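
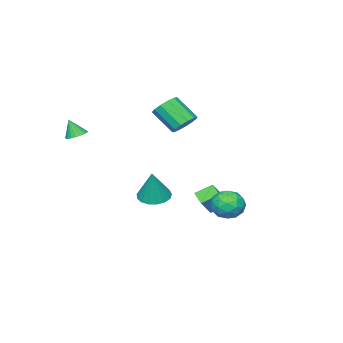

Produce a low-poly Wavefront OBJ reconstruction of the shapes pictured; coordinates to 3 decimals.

v -0.351 3.883 -0.41
v 0.146 4.288 -1.048
v -0.546 2.732 -1.292
v -0.049 3.137 -1.93
v 0.343 2.843 -1.17
v 0.464 3.554 -0.625
v -0.864 3.466 -1.715
v -0.743 4.177 -1.17
v -0.171 4.03 -1.854
v 0.575 3.645 -1.518
v -0.975 3.375 -0.822
v -0.229 2.99 -0.486
v -0.085 4.186 -0.651
v -0.315 2.834 -1.689
v -0.084 2.661 -1.242
v 0.208 2.899 -1.617
v 0.102 3.755 -0.403
v 0.394 3.993 -0.778
v 0.509 3.144 -0.85
v -0.794 3.027 -1.562
v -0.502 3.265 -1.937
v -0.608 4.121 -0.723
v -0.316 4.359 -1.098
v -0.909 3.876 -1.49
v 0.02 4.273 -1.5
v -0.094 3.597 -2.019
v -0.573 3.79 -1.893
v -0.502 4.208 -1.572
v 0.459 4.047 -1.302
v 0.344 3.37 -1.821
v 0.575 3.198 -1.375
v 0.646 3.615 -1.054
v 0.272 3.895 -1.777
v -0.744 3.65 -0.519
v -0.859 2.973 -1.038
v -1.046 3.405 -1.286
v -0.975 3.822 -0.965
v -0.306 3.423 -0.321
v -0.42 2.747 -0.84
v 0.102 2.812 -0.768
v 0.173 3.23 -0.447
v -0.672 3.125 -0.563
v -3.141 -1.683 2.045
v -2.498 -1.958 1.656
v -2.316 -3.132 2.787
v -2.959 -2.857 3.175
v -2.347 -1.651 1.95
v -2.166 -2.825 3.081
v -2.448 -1.355 2.274
v -2.267 -2.529 3.405
v -2.769 -1.163 2.525
v -2.588 -2.336 3.656
v -3.208 -1.135 2.624
v -3.027 -2.309 3.755
v -3.626 -1.282 2.538
v -3.445 -2.456 3.669
v -3.889 -1.556 2.296
v -3.708 -2.73 3.427
v -3.915 -1.871 1.974
v -3.734 -3.044 3.105
v -3.695 -2.125 1.674
v -3.514 -3.299 2.805
v -3.299 -2.24 1.492
v -3.118 -3.414 2.623
v -2.852 -2.177 1.485
v -2.671 -3.351 2.616
v -1.389 -2.178 -2.439
v -0.666 -2.662 -2.57
v -0.851 -1.842 -0.701
v -0.549 -2.273 -2.681
v -0.624 -1.862 -2.737
v -0.874 -1.524 -2.725
v -1.243 -1.335 -2.647
v -1.645 -1.34 -2.522
v -1.988 -1.536 -2.377
v -2.195 -1.879 -2.247
v -2.216 -2.291 -2.161
v -2.049 -2.677 -2.138
v -1.73 -2.948 -2.185
v -1.333 -3.043 -2.289
v -0.949 -2.94 -2.428
v 3.052 -3.139 2.664
v 3.373 -3.571 2.447
v 3.208 -3.501 3.616
v 3.538 -3.4 2.485
v 3.62 -3.183 2.554
v 3.603 -2.959 2.642
v 3.491 -2.767 2.734
v 3.303 -2.638 2.813
v 3.072 -2.596 2.867
v 2.837 -2.648 2.886
v 2.639 -2.785 2.866
v 2.513 -2.983 2.812
v 2.48 -3.208 2.732
v 2.546 -3.421 2.64
v 2.699 -3.586 2.552
v 2.914 -3.673 2.484
v 3.152 -3.668 2.447
v -1.877 0.641 -2.351
v -2.538 1.235 -1.832
v -1.577 1.319 -2.746
v -2.239 1.913 -2.227
v -0.961 0.807 -1.373
v -1.623 1.401 -0.854
v -0.662 1.485 -1.768
v -1.323 2.079 -1.249
f 1 38 17
f 38 12 41
f 17 41 6
f 38 41 17
f 1 17 13
f 17 6 18
f 13 18 2
f 17 18 13
f 1 13 22
f 13 2 23
f 22 23 8
f 13 23 22
f 1 22 34
f 22 8 37
f 34 37 11
f 22 37 34
f 1 34 38
f 34 11 42
f 38 42 12
f 34 42 38
f 2 18 29
f 18 6 32
f 29 32 10
f 18 32 29
f 6 41 19
f 41 12 40
f 19 40 5
f 41 40 19
f 12 42 39
f 42 11 35
f 39 35 3
f 42 35 39
f 11 37 36
f 37 8 24
f 36 24 7
f 37 24 36
f 8 23 28
f 23 2 25
f 28 25 9
f 23 25 28
f 4 30 16
f 30 10 31
f 16 31 5
f 30 31 16
f 4 16 14
f 16 5 15
f 14 15 3
f 16 15 14
f 4 14 21
f 14 3 20
f 21 20 7
f 14 20 21
f 4 21 26
f 21 7 27
f 26 27 9
f 21 27 26
f 4 26 30
f 26 9 33
f 30 33 10
f 26 33 30
f 5 31 19
f 31 10 32
f 19 32 6
f 31 32 19
f 3 15 39
f 15 5 40
f 39 40 12
f 15 40 39
f 7 20 36
f 20 3 35
f 36 35 11
f 20 35 36
f 9 27 28
f 27 7 24
f 28 24 8
f 27 24 28
f 10 33 29
f 33 9 25
f 29 25 2
f 33 25 29
f 44 43 47
f 44 47 45
f 45 47 48
f 45 48 46
f 47 43 49
f 47 49 48
f 48 49 50
f 48 50 46
f 49 43 51
f 49 51 50
f 50 51 52
f 50 52 46
f 51 43 53
f 51 53 52
f 52 53 54
f 52 54 46
f 53 43 55
f 53 55 54
f 54 55 56
f 54 56 46
f 55 43 57
f 55 57 56
f 56 57 58
f 56 58 46
f 57 43 59
f 57 59 58
f 58 59 60
f 58 60 46
f 59 43 61
f 59 61 60
f 60 61 62
f 60 62 46
f 61 43 63
f 61 63 62
f 62 63 64
f 62 64 46
f 63 43 65
f 63 65 64
f 64 65 66
f 64 66 46
f 65 43 44
f 65 44 66
f 66 44 45
f 66 45 46
f 68 67 70
f 68 70 69
f 70 67 71
f 70 71 69
f 71 67 72
f 71 72 69
f 72 67 73
f 72 73 69
f 73 67 74
f 73 74 69
f 74 67 75
f 74 75 69
f 75 67 76
f 75 76 69
f 76 67 77
f 76 77 69
f 77 67 78
f 77 78 69
f 78 67 79
f 78 79 69
f 79 67 80
f 79 80 69
f 80 67 81
f 80 81 69
f 81 67 68
f 81 68 69
f 83 82 85
f 83 85 84
f 85 82 86
f 85 86 84
f 86 82 87
f 86 87 84
f 87 82 88
f 87 88 84
f 88 82 89
f 88 89 84
f 89 82 90
f 89 90 84
f 90 82 91
f 90 91 84
f 91 82 92
f 91 92 84
f 92 82 93
f 92 93 84
f 93 82 94
f 93 94 84
f 94 82 95
f 94 95 84
f 95 82 96
f 95 96 84
f 96 82 97
f 96 97 84
f 97 82 98
f 97 98 84
f 98 82 83
f 98 83 84
f 100 102 99
f 103 100 99
f 99 102 101
f 101 103 99
f 100 106 102
f 104 100 103
f 104 106 100
f 102 106 101
f 105 103 101
f 101 106 105
f 105 104 103
f 106 104 105



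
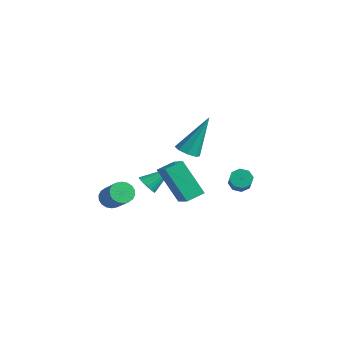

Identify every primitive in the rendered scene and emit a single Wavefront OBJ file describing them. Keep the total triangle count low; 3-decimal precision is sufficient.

v 1.43 2.806 -0.844
v 1.877 2.989 -1.106
v 2.657 2.357 -0.219
v 2.21 2.174 0.044
v 1.748 3.253 -0.805
v 2.528 2.621 0.082
v 1.433 3.255 -0.526
v 2.213 2.623 0.361
v 1.116 2.995 -0.433
v 1.896 2.362 0.454
v 0.983 2.623 -0.581
v 1.763 1.991 0.306
v 1.112 2.359 -0.882
v 1.892 1.727 0.005
v 1.427 2.357 -1.161
v 2.207 1.725 -0.274
v 1.744 2.618 -1.254
v 2.524 1.985 -0.367
v -2.87 0.862 -2.345
v -2.4 0.947 -2.674
v -2.43 2.098 -1.395
v -2.563 1.088 -2.782
v -2.779 1.19 -2.814
v -3.011 1.235 -2.766
v -3.218 1.215 -2.644
v -3.366 1.135 -2.471
v -3.427 1.007 -2.276
v -3.392 0.854 -2.093
v -3.267 0.702 -1.953
v -3.073 0.578 -1.881
v -2.844 0.503 -1.89
v -2.619 0.49 -1.977
v -2.438 0.541 -2.127
v -2.331 0.648 -2.315
v -2.318 0.791 -2.509
v -1.134 0.04 -0.136
v 0.037 -0.435 0.654
v -0.96 0.914 0.133
v 0.211 0.438 0.922
v 0.069 0.302 -1.762
v 1.24 -0.174 -0.973
v 0.243 1.175 -1.494
v 1.414 0.7 -0.704
v -4.59 0.073 -3.739
v -4.169 0.102 -4.206
v -2.929 -0.183 -3.109
v -3.35 -0.213 -2.641
v -4.185 0.368 -4.12
v -2.945 0.083 -3.022
v -4.28 0.576 -3.957
v -3.041 0.29 -2.86
v -4.437 0.684 -3.752
v -3.198 0.398 -2.655
v -4.625 0.671 -3.544
v -3.385 0.385 -2.446
v -4.805 0.539 -3.374
v -3.565 0.254 -2.277
v -4.943 0.315 -3.277
v -3.703 0.03 -2.179
v -5.011 0.043 -3.271
v -3.771 -0.242 -2.174
v -4.995 -0.223 -3.358
v -3.755 -0.508 -2.26
v -4.899 -0.43 -3.52
v -3.66 -0.716 -2.423
v -4.742 -0.538 -3.725
v -3.503 -0.824 -2.628
v -4.555 -0.525 -3.934
v -3.315 -0.811 -2.836
v -4.375 -0.394 -4.103
v -3.135 -0.679 -3.006
v -4.237 -0.17 -4.201
v -2.997 -0.455 -3.103
v 0.218 0.695 1.461
v 0.835 0.691 1.397
v 0.422 1.805 3.339
v 0.634 1.07 1.195
v 0.189 1.23 1.149
v -0.238 1.076 1.286
v -0.398 0.7 1.526
v -0.197 0.32 1.728
v 0.247 0.161 1.774
v 0.675 0.314 1.637
f 2 1 5
f 2 5 3
f 3 5 6
f 3 6 4
f 5 1 7
f 5 7 6
f 6 7 8
f 6 8 4
f 7 1 9
f 7 9 8
f 8 9 10
f 8 10 4
f 9 1 11
f 9 11 10
f 10 11 12
f 10 12 4
f 11 1 13
f 11 13 12
f 12 13 14
f 12 14 4
f 13 1 15
f 13 15 14
f 14 15 16
f 14 16 4
f 15 1 17
f 15 17 16
f 16 17 18
f 16 18 4
f 17 1 2
f 17 2 18
f 18 2 3
f 18 3 4
f 20 19 22
f 20 22 21
f 22 19 23
f 22 23 21
f 23 19 24
f 23 24 21
f 24 19 25
f 24 25 21
f 25 19 26
f 25 26 21
f 26 19 27
f 26 27 21
f 27 19 28
f 27 28 21
f 28 19 29
f 28 29 21
f 29 19 30
f 29 30 21
f 30 19 31
f 30 31 21
f 31 19 32
f 31 32 21
f 32 19 33
f 32 33 21
f 33 19 34
f 33 34 21
f 34 19 35
f 34 35 21
f 35 19 20
f 35 20 21
f 37 39 36
f 40 37 36
f 36 39 38
f 38 40 36
f 37 43 39
f 41 37 40
f 41 43 37
f 39 43 38
f 42 40 38
f 38 43 42
f 42 41 40
f 43 41 42
f 45 44 48
f 45 48 46
f 46 48 49
f 46 49 47
f 48 44 50
f 48 50 49
f 49 50 51
f 49 51 47
f 50 44 52
f 50 52 51
f 51 52 53
f 51 53 47
f 52 44 54
f 52 54 53
f 53 54 55
f 53 55 47
f 54 44 56
f 54 56 55
f 55 56 57
f 55 57 47
f 56 44 58
f 56 58 57
f 57 58 59
f 57 59 47
f 58 44 60
f 58 60 59
f 59 60 61
f 59 61 47
f 60 44 62
f 60 62 61
f 61 62 63
f 61 63 47
f 62 44 64
f 62 64 63
f 63 64 65
f 63 65 47
f 64 44 66
f 64 66 65
f 65 66 67
f 65 67 47
f 66 44 68
f 66 68 67
f 67 68 69
f 67 69 47
f 68 44 70
f 68 70 69
f 69 70 71
f 69 71 47
f 70 44 72
f 70 72 71
f 71 72 73
f 71 73 47
f 72 44 45
f 72 45 73
f 73 45 46
f 73 46 47
f 75 74 77
f 75 77 76
f 77 74 78
f 77 78 76
f 78 74 79
f 78 79 76
f 79 74 80
f 79 80 76
f 80 74 81
f 80 81 76
f 81 74 82
f 81 82 76
f 82 74 83
f 82 83 76
f 83 74 75
f 83 75 76



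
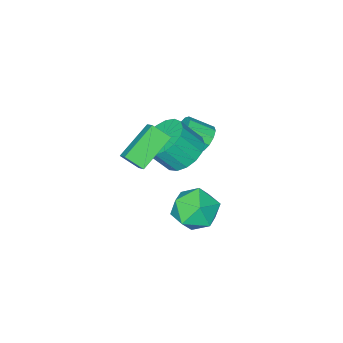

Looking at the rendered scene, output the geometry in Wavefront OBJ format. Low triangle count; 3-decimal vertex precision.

v 4.397 1.031 1.57
v 2.821 0.829 2.518
v 4.628 1.641 2.084
v 3.052 1.439 3.032
v 4.828 0.381 2.148
v 3.252 0.179 3.096
v 5.059 0.991 2.662
v 3.483 0.789 3.61
v 1.874 0.872 0.894
v 2.615 0.522 0.254
v 3.327 -0.003 1.365
v 2.586 0.348 2.006
v 2.768 0.98 0.373
v 3.479 0.456 1.484
v 2.716 1.414 0.612
v 3.427 0.89 1.723
v 2.471 1.724 0.915
v 3.182 1.199 2.026
v 2.089 1.839 1.213
v 2.801 1.314 2.324
v 1.658 1.732 1.439
v 2.37 1.207 2.55
v 1.277 1.428 1.539
v 1.989 0.904 2.651
v 1.033 0.997 1.492
v 1.744 0.473 2.604
v 0.981 0.538 1.308
v 1.692 0.013 2.42
v 1.134 0.155 1.03
v 1.845 -0.37 2.141
v 1.456 -0.064 0.72
v 2.168 -0.589 1.831
v 1.875 -0.068 0.45
v 2.586 -0.593 1.561
v 2.293 0.143 0.282
v 3.004 -0.381 1.393
v 1.221 2.401 -1.825
v 2.311 2.371 -1.41
v 1.649 1.029 -3.05
v 2.739 0.999 -2.635
v 1.852 0.628 -1.973
v 1.587 1.476 -1.216
v 2.373 1.924 -3.244
v 2.108 2.772 -2.487
v 3.023 2.076 -2.286
v 2.701 1.275 -1.501
v 1.259 2.125 -2.959
v 0.937 1.324 -2.174
v 0.056 0.19 0.214
v 0.323 -0.032 -0.371
v 1.091 -0.772 0.261
v 0.824 -0.55 0.846
v 0.544 0.303 -0.246
v 1.312 -0.437 0.386
v 0.578 0.595 0.054
v 1.346 -0.145 0.686
v 0.413 0.733 0.416
v 1.181 -0.008 1.047
v 0.112 0.663 0.7
v 0.88 -0.078 1.332
v -0.211 0.412 0.799
v 0.557 -0.328 1.431
v -0.432 0.077 0.674
v 0.336 -0.663 1.306
v -0.466 -0.215 0.374
v 0.302 -0.955 1.006
v -0.301 -0.352 0.013
v 0.467 -1.093 0.644
v 0 -0.282 -0.272
v 0.768 -1.023 0.36
f 2 4 1
f 5 2 1
f 1 4 3
f 3 5 1
f 2 8 4
f 6 2 5
f 6 8 2
f 4 8 3
f 7 5 3
f 3 8 7
f 7 6 5
f 8 6 7
f 10 9 13
f 10 13 11
f 11 13 14
f 11 14 12
f 13 9 15
f 13 15 14
f 14 15 16
f 14 16 12
f 15 9 17
f 15 17 16
f 16 17 18
f 16 18 12
f 17 9 19
f 17 19 18
f 18 19 20
f 18 20 12
f 19 9 21
f 19 21 20
f 20 21 22
f 20 22 12
f 21 9 23
f 21 23 22
f 22 23 24
f 22 24 12
f 23 9 25
f 23 25 24
f 24 25 26
f 24 26 12
f 25 9 27
f 25 27 26
f 26 27 28
f 26 28 12
f 27 9 29
f 27 29 28
f 28 29 30
f 28 30 12
f 29 9 31
f 29 31 30
f 30 31 32
f 30 32 12
f 31 9 33
f 31 33 32
f 32 33 34
f 32 34 12
f 33 9 35
f 33 35 34
f 34 35 36
f 34 36 12
f 35 9 10
f 35 10 36
f 36 10 11
f 36 11 12
f 37 48 42
f 37 42 38
f 37 38 44
f 37 44 47
f 37 47 48
f 38 42 46
f 42 48 41
f 48 47 39
f 47 44 43
f 44 38 45
f 40 46 41
f 40 41 39
f 40 39 43
f 40 43 45
f 40 45 46
f 41 46 42
f 39 41 48
f 43 39 47
f 45 43 44
f 46 45 38
f 50 49 53
f 50 53 51
f 51 53 54
f 51 54 52
f 53 49 55
f 53 55 54
f 54 55 56
f 54 56 52
f 55 49 57
f 55 57 56
f 56 57 58
f 56 58 52
f 57 49 59
f 57 59 58
f 58 59 60
f 58 60 52
f 59 49 61
f 59 61 60
f 60 61 62
f 60 62 52
f 61 49 63
f 61 63 62
f 62 63 64
f 62 64 52
f 63 49 65
f 63 65 64
f 64 65 66
f 64 66 52
f 65 49 67
f 65 67 66
f 66 67 68
f 66 68 52
f 67 49 69
f 67 69 68
f 68 69 70
f 68 70 52
f 69 49 50
f 69 50 70
f 70 50 51
f 70 51 52



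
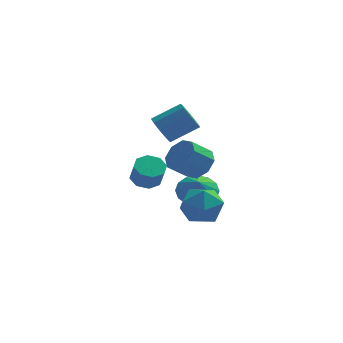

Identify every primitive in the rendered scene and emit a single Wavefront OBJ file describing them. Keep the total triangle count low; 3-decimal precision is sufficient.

v 0.55 1.602 -0.122
v 1.052 0.857 -0.626
v 0.57 1.018 0.762
v 1.434 1.171 -0.427
v 1.58 1.6 -0.146
v 1.449 2.03 0.141
v 1.078 2.345 0.358
v 0.565 2.462 0.446
v 0.048 2.347 0.382
v -0.334 2.034 0.183
v -0.48 1.604 -0.098
v -0.349 1.174 -0.385
v 0.022 0.859 -0.602
v 0.535 0.743 -0.69
v 0.115 -0.09 0.853
v 1.278 -0.03 0.778
v 0.102 -1.45 -0.458
v 1.265 -1.39 -0.533
v 0.763 -1.814 0.432
v 0.772 -0.973 1.242
v 0.608 -0.507 -0.922
v 0.617 0.334 -0.112
v 1.583 -0.287 -0.319
v 1.679 -1.095 0.518
v -0.299 -0.385 -0.198
v -0.203 -1.193 0.639
v 0.535 -2.157 3.563
v 1.165 -2.621 4.007
v 0.275 -3.047 4.822
v -0.355 -2.583 4.377
v 1.084 -1.982 4.254
v 0.194 -2.409 5.069
v 0.682 -1.446 4.095
v -0.208 -1.873 4.91
v 0.194 -1.326 3.625
v -0.696 -1.753 4.44
v -0.095 -1.693 3.118
v -0.985 -2.119 3.933
v -0.014 -2.331 2.871
v -0.904 -2.758 3.686
v 0.388 -2.867 3.03
v -0.502 -3.294 3.845
v 0.876 -2.987 3.5
v -0.014 -3.414 4.315
v -1.83 1.638 0.75
v -1.196 1.281 0.444
v -0.995 0.764 1.463
v -1.63 1.122 1.77
v -1.063 1.817 0.69
v -0.863 1.301 1.709
v -1.38 2.249 0.971
v -1.179 1.732 1.99
v -1.961 2.323 1.123
v -1.76 1.806 2.142
v -2.465 1.996 1.057
v -2.264 1.479 2.076
v -2.597 1.459 0.811
v -2.397 0.943 1.83
v -2.281 1.028 0.53
v -2.08 0.511 1.549
v -1.7 0.954 0.378
v -1.499 0.437 1.397
v -1.125 3.117 3.139
v -0.787 3.49 2.454
v 0.603 3.776 3.296
v 0.265 3.403 3.981
v -1.033 3.859 2.735
v 0.357 4.145 3.577
v -1.315 3.945 3.171
v 0.075 4.231 4.012
v -1.523 3.714 3.594
v -0.133 4 4.436
v -1.58 3.255 3.844
v -0.19 3.542 4.685
v -1.463 2.744 3.824
v -0.073 3.03 4.666
v -1.217 2.375 3.543
v 0.173 2.661 4.385
v -0.935 2.289 3.108
v 0.455 2.575 3.949
v -0.727 2.52 2.684
v 0.663 2.806 3.526
v -0.67 2.978 2.435
v 0.72 3.265 3.276
f 2 1 4
f 2 4 3
f 4 1 5
f 4 5 3
f 5 1 6
f 5 6 3
f 6 1 7
f 6 7 3
f 7 1 8
f 7 8 3
f 8 1 9
f 8 9 3
f 9 1 10
f 9 10 3
f 10 1 11
f 10 11 3
f 11 1 12
f 11 12 3
f 12 1 13
f 12 13 3
f 13 1 14
f 13 14 3
f 14 1 2
f 14 2 3
f 15 26 20
f 15 20 16
f 15 16 22
f 15 22 25
f 15 25 26
f 16 20 24
f 20 26 19
f 26 25 17
f 25 22 21
f 22 16 23
f 18 24 19
f 18 19 17
f 18 17 21
f 18 21 23
f 18 23 24
f 19 24 20
f 17 19 26
f 21 17 25
f 23 21 22
f 24 23 16
f 28 27 31
f 28 31 29
f 29 31 32
f 29 32 30
f 31 27 33
f 31 33 32
f 32 33 34
f 32 34 30
f 33 27 35
f 33 35 34
f 34 35 36
f 34 36 30
f 35 27 37
f 35 37 36
f 36 37 38
f 36 38 30
f 37 27 39
f 37 39 38
f 38 39 40
f 38 40 30
f 39 27 41
f 39 41 40
f 40 41 42
f 40 42 30
f 41 27 43
f 41 43 42
f 42 43 44
f 42 44 30
f 43 27 28
f 43 28 44
f 44 28 29
f 44 29 30
f 46 45 49
f 46 49 47
f 47 49 50
f 47 50 48
f 49 45 51
f 49 51 50
f 50 51 52
f 50 52 48
f 51 45 53
f 51 53 52
f 52 53 54
f 52 54 48
f 53 45 55
f 53 55 54
f 54 55 56
f 54 56 48
f 55 45 57
f 55 57 56
f 56 57 58
f 56 58 48
f 57 45 59
f 57 59 58
f 58 59 60
f 58 60 48
f 59 45 61
f 59 61 60
f 60 61 62
f 60 62 48
f 61 45 46
f 61 46 62
f 62 46 47
f 62 47 48
f 64 63 67
f 64 67 65
f 65 67 68
f 65 68 66
f 67 63 69
f 67 69 68
f 68 69 70
f 68 70 66
f 69 63 71
f 69 71 70
f 70 71 72
f 70 72 66
f 71 63 73
f 71 73 72
f 72 73 74
f 72 74 66
f 73 63 75
f 73 75 74
f 74 75 76
f 74 76 66
f 75 63 77
f 75 77 76
f 76 77 78
f 76 78 66
f 77 63 79
f 77 79 78
f 78 79 80
f 78 80 66
f 79 63 81
f 79 81 80
f 80 81 82
f 80 82 66
f 81 63 83
f 81 83 82
f 82 83 84
f 82 84 66
f 83 63 64
f 83 64 84
f 84 64 65
f 84 65 66



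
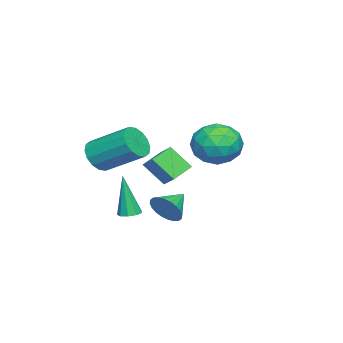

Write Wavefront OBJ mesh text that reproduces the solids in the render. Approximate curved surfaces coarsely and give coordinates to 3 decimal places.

v -4.67 -1.149 0.492
v -4.116 -0.485 1.069
v -4.719 -0.183 -0.574
v -4.164 0.481 0.003
v -3.656 -1.601 0.037
v -3.101 -0.937 0.614
v -3.704 -0.635 -1.029
v -3.15 0.029 -0.452
v -1.5 3.476 3.163
v -0.407 3.467 2.785
v -1.793 1.813 2.355
v -0.7 1.804 1.977
v -0.922 1.697 3.107
v -0.741 2.725 3.606
v -1.459 2.555 1.534
v -1.278 3.583 2.033
v -0.382 2.898 1.778
v -0.05 2.368 2.75
v -2.15 2.912 2.39
v -1.818 2.382 3.362
v -0.928 3.617 3.045
v -1.272 1.663 2.095
v -1.402 1.6 2.76
v -0.76 1.594 2.537
v -1.124 3.181 3.527
v -0.482 3.176 3.305
v -0.784 2.135 3.495
v -1.718 2.104 1.835
v -1.076 2.099 1.613
v -1.44 3.686 2.603
v -0.798 3.68 2.38
v -1.416 3.145 1.645
v -0.271 3.278 2.231
v -0.443 2.301 1.756
v -0.889 2.742 1.495
v -0.783 3.346 1.789
v -0.075 2.966 2.802
v -0.247 1.989 2.328
v -0.378 1.926 2.992
v -0.272 2.53 3.285
v -0.06 2.632 2.21
v -1.953 3.291 2.812
v -2.125 2.314 2.338
v -1.928 2.75 1.855
v -1.822 3.354 2.148
v -1.757 2.979 3.384
v -1.929 2.002 2.909
v -1.417 1.934 3.351
v -1.311 2.538 3.645
v -2.14 2.648 2.93
v 1.242 -0.275 -0.891
v 1.71 -0.5 -0.913
v 1.178 -0.605 1.151
v 1.746 -0.151 -0.855
v 1.546 0.14 -0.814
v 1.204 0.237 -0.809
v 0.88 0.095 -0.843
v 0.725 -0.22 -0.899
v 0.812 -0.561 -0.951
v 1.101 -0.768 -0.976
v 1.455 -0.744 -0.96
v 1.277 -1.627 2.174
v 2.095 -1.769 2.3
v 2.242 -0.015 3.331
v 1.423 0.127 3.206
v 2.075 -1.548 1.926
v 2.222 0.206 2.958
v 1.842 -1.347 1.619
v 1.988 0.406 2.65
v 1.457 -1.222 1.46
v 1.603 0.532 2.492
v 1.023 -1.205 1.493
v 1.17 0.549 2.525
v 0.658 -1.301 1.709
v 0.804 0.452 2.74
v 0.458 -1.485 2.049
v 0.605 0.269 3.08
v 0.478 -1.706 2.422
v 0.625 0.048 3.454
v 0.712 -1.906 2.73
v 0.858 -0.153 3.761
v 1.097 -2.032 2.888
v 1.243 -0.278 3.92
v 1.53 -2.049 2.855
v 1.677 -0.295 3.887
v 1.896 -1.952 2.64
v 2.042 -0.199 3.671
v -0.441 0.663 -1.157
v -0.02 1.009 -0.532
v -1.559 1.057 -0.623
v -0.034 1.255 -0.743
v -0.11 1.41 -1.017
v -0.236 1.452 -1.312
v -0.394 1.374 -1.583
v -0.559 1.187 -1.79
v -0.706 0.92 -1.901
v -0.813 0.614 -1.898
v -0.863 0.316 -1.783
v -0.849 0.07 -1.572
v -0.773 -0.085 -1.298
v -0.646 -0.127 -1.003
v -0.489 -0.048 -0.731
v -0.324 0.139 -0.525
v -0.177 0.405 -0.414
v -0.07 0.711 -0.417
f 2 4 1
f 5 2 1
f 1 4 3
f 3 5 1
f 2 8 4
f 6 2 5
f 6 8 2
f 4 8 3
f 7 5 3
f 3 8 7
f 7 6 5
f 8 6 7
f 9 46 25
f 46 20 49
f 25 49 14
f 46 49 25
f 9 25 21
f 25 14 26
f 21 26 10
f 25 26 21
f 9 21 30
f 21 10 31
f 30 31 16
f 21 31 30
f 9 30 42
f 30 16 45
f 42 45 19
f 30 45 42
f 9 42 46
f 42 19 50
f 46 50 20
f 42 50 46
f 10 26 37
f 26 14 40
f 37 40 18
f 26 40 37
f 14 49 27
f 49 20 48
f 27 48 13
f 49 48 27
f 20 50 47
f 50 19 43
f 47 43 11
f 50 43 47
f 19 45 44
f 45 16 32
f 44 32 15
f 45 32 44
f 16 31 36
f 31 10 33
f 36 33 17
f 31 33 36
f 12 38 24
f 38 18 39
f 24 39 13
f 38 39 24
f 12 24 22
f 24 13 23
f 22 23 11
f 24 23 22
f 12 22 29
f 22 11 28
f 29 28 15
f 22 28 29
f 12 29 34
f 29 15 35
f 34 35 17
f 29 35 34
f 12 34 38
f 34 17 41
f 38 41 18
f 34 41 38
f 13 39 27
f 39 18 40
f 27 40 14
f 39 40 27
f 11 23 47
f 23 13 48
f 47 48 20
f 23 48 47
f 15 28 44
f 28 11 43
f 44 43 19
f 28 43 44
f 17 35 36
f 35 15 32
f 36 32 16
f 35 32 36
f 18 41 37
f 41 17 33
f 37 33 10
f 41 33 37
f 52 51 54
f 52 54 53
f 54 51 55
f 54 55 53
f 55 51 56
f 55 56 53
f 56 51 57
f 56 57 53
f 57 51 58
f 57 58 53
f 58 51 59
f 58 59 53
f 59 51 60
f 59 60 53
f 60 51 61
f 60 61 53
f 61 51 52
f 61 52 53
f 63 62 66
f 63 66 64
f 64 66 67
f 64 67 65
f 66 62 68
f 66 68 67
f 67 68 69
f 67 69 65
f 68 62 70
f 68 70 69
f 69 70 71
f 69 71 65
f 70 62 72
f 70 72 71
f 71 72 73
f 71 73 65
f 72 62 74
f 72 74 73
f 73 74 75
f 73 75 65
f 74 62 76
f 74 76 75
f 75 76 77
f 75 77 65
f 76 62 78
f 76 78 77
f 77 78 79
f 77 79 65
f 78 62 80
f 78 80 79
f 79 80 81
f 79 81 65
f 80 62 82
f 80 82 81
f 81 82 83
f 81 83 65
f 82 62 84
f 82 84 83
f 83 84 85
f 83 85 65
f 84 62 86
f 84 86 85
f 85 86 87
f 85 87 65
f 86 62 63
f 86 63 87
f 87 63 64
f 87 64 65
f 89 88 91
f 89 91 90
f 91 88 92
f 91 92 90
f 92 88 93
f 92 93 90
f 93 88 94
f 93 94 90
f 94 88 95
f 94 95 90
f 95 88 96
f 95 96 90
f 96 88 97
f 96 97 90
f 97 88 98
f 97 98 90
f 98 88 99
f 98 99 90
f 99 88 100
f 99 100 90
f 100 88 101
f 100 101 90
f 101 88 102
f 101 102 90
f 102 88 103
f 102 103 90
f 103 88 104
f 103 104 90
f 104 88 105
f 104 105 90
f 105 88 89
f 105 89 90



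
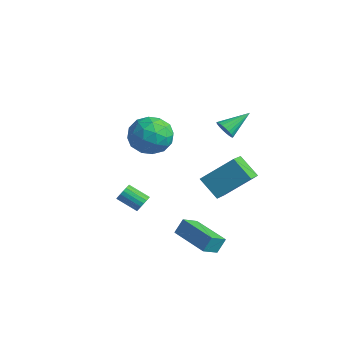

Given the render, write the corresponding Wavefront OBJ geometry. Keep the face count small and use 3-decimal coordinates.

v 2.885 -1.729 -3.332
v 2.973 -2.664 -2.759
v 2.937 -1.256 -2.568
v 3.026 -2.19 -1.995
v 4.974 -1.65 -3.525
v 5.063 -2.584 -2.952
v 5.027 -1.176 -2.761
v 5.115 -2.111 -2.188
v 2.635 0.69 -1.666
v 1.566 0.473 -0.726
v 3.567 2.017 -0.3
v 2.497 1.8 0.64
v 3.303 -0.32 -1.14
v 2.233 -0.537 -0.2
v 4.234 1.007 0.226
v 3.165 0.79 1.166
v 2.952 0.389 3.28
v 3.319 0.121 3.671
v 3.148 1.771 4.04
v 3.478 0.196 3.494
v 3.546 0.304 3.28
v 3.511 0.427 3.065
v 3.379 0.543 2.888
v 3.174 0.633 2.779
v 2.93 0.68 2.756
v 2.69 0.677 2.824
v 2.495 0.624 2.97
v 2.379 0.53 3.17
v 2.362 0.412 3.39
v 2.448 0.29 3.59
v 2.62 0.185 3.736
v 2.85 0.115 3.804
v 3.097 0.093 3.781
v 1.137 -3.131 -1.517
v 1.456 -3.513 -1.366
v 0.522 -4.051 -0.752
v 0.203 -3.669 -0.903
v 1.478 -3.358 -1.196
v 0.544 -3.895 -0.582
v 1.433 -3.157 -1.09
v 0.499 -3.695 -0.476
v 1.329 -2.952 -1.068
v 0.395 -3.489 -0.454
v 1.187 -2.782 -1.135
v 0.253 -3.319 -0.521
v 1.035 -2.681 -1.278
v 0.101 -3.218 -0.664
v 0.903 -2.669 -1.468
v -0.031 -3.207 -0.854
v 0.818 -2.749 -1.668
v -0.116 -3.287 -1.054
v 0.796 -2.905 -1.838
v -0.138 -3.442 -1.224
v 0.841 -3.105 -1.944
v -0.093 -3.643 -1.33
v 0.945 -3.311 -1.966
v 0.011 -3.848 -1.352
v 1.087 -3.481 -1.899
v 0.153 -4.018 -1.285
v 1.239 -3.582 -1.756
v 0.305 -4.119 -1.142
v 1.371 -3.593 -1.566
v 0.437 -4.131 -0.952
v -1.456 0.724 0.792
v -0.772 -0.254 1.166
v -3.028 -0.506 0.454
v -2.344 -1.484 0.828
v -2.702 -0.617 1.656
v -1.731 0.143 1.865
v -2.069 -0.903 -0.245
v -1.098 -0.143 -0.036
v -1.151 -1.259 0.525
v -1.542 -1.083 1.701
v -2.258 0.323 -0.081
v -2.649 0.499 1.095
v -0.976 0.343 1.009
v -2.824 -1.103 0.611
v -3.035 -0.594 1.098
v -2.632 -1.168 1.318
v -1.54 0.576 1.42
v -1.137 0.001 1.64
v -2.272 -0.212 1.928
v -2.663 -0.761 -0.02
v -2.26 -1.336 0.2
v -1.168 0.408 0.302
v -0.765 -0.166 0.522
v -1.528 -0.548 -0.308
v -0.796 -0.823 0.852
v -1.72 -1.546 0.653
v -1.559 -1.204 0.022
v -0.988 -0.757 0.145
v -1.026 -0.719 1.543
v -1.95 -1.442 1.344
v -2.161 -0.933 1.831
v -1.59 -0.486 1.954
v -1.249 -1.31 1.166
v -1.85 0.682 0.276
v -2.774 -0.041 0.077
v -2.21 -0.274 -0.334
v -1.639 0.173 -0.211
v -2.08 0.786 0.967
v -3.004 0.063 0.768
v -2.812 -0.003 1.475
v -2.241 0.444 1.598
v -2.551 0.55 0.454
f 2 4 1
f 5 2 1
f 1 4 3
f 3 5 1
f 2 8 4
f 6 2 5
f 6 8 2
f 4 8 3
f 7 5 3
f 3 8 7
f 7 6 5
f 8 6 7
f 10 12 9
f 13 10 9
f 9 12 11
f 11 13 9
f 10 16 12
f 14 10 13
f 14 16 10
f 12 16 11
f 15 13 11
f 11 16 15
f 15 14 13
f 16 14 15
f 18 17 20
f 18 20 19
f 20 17 21
f 20 21 19
f 21 17 22
f 21 22 19
f 22 17 23
f 22 23 19
f 23 17 24
f 23 24 19
f 24 17 25
f 24 25 19
f 25 17 26
f 25 26 19
f 26 17 27
f 26 27 19
f 27 17 28
f 27 28 19
f 28 17 29
f 28 29 19
f 29 17 30
f 29 30 19
f 30 17 31
f 30 31 19
f 31 17 32
f 31 32 19
f 32 17 33
f 32 33 19
f 33 17 18
f 33 18 19
f 35 34 38
f 35 38 36
f 36 38 39
f 36 39 37
f 38 34 40
f 38 40 39
f 39 40 41
f 39 41 37
f 40 34 42
f 40 42 41
f 41 42 43
f 41 43 37
f 42 34 44
f 42 44 43
f 43 44 45
f 43 45 37
f 44 34 46
f 44 46 45
f 45 46 47
f 45 47 37
f 46 34 48
f 46 48 47
f 47 48 49
f 47 49 37
f 48 34 50
f 48 50 49
f 49 50 51
f 49 51 37
f 50 34 52
f 50 52 51
f 51 52 53
f 51 53 37
f 52 34 54
f 52 54 53
f 53 54 55
f 53 55 37
f 54 34 56
f 54 56 55
f 55 56 57
f 55 57 37
f 56 34 58
f 56 58 57
f 57 58 59
f 57 59 37
f 58 34 60
f 58 60 59
f 59 60 61
f 59 61 37
f 60 34 62
f 60 62 61
f 61 62 63
f 61 63 37
f 62 34 35
f 62 35 63
f 63 35 36
f 63 36 37
f 64 101 80
f 101 75 104
f 80 104 69
f 101 104 80
f 64 80 76
f 80 69 81
f 76 81 65
f 80 81 76
f 64 76 85
f 76 65 86
f 85 86 71
f 76 86 85
f 64 85 97
f 85 71 100
f 97 100 74
f 85 100 97
f 64 97 101
f 97 74 105
f 101 105 75
f 97 105 101
f 65 81 92
f 81 69 95
f 92 95 73
f 81 95 92
f 69 104 82
f 104 75 103
f 82 103 68
f 104 103 82
f 75 105 102
f 105 74 98
f 102 98 66
f 105 98 102
f 74 100 99
f 100 71 87
f 99 87 70
f 100 87 99
f 71 86 91
f 86 65 88
f 91 88 72
f 86 88 91
f 67 93 79
f 93 73 94
f 79 94 68
f 93 94 79
f 67 79 77
f 79 68 78
f 77 78 66
f 79 78 77
f 67 77 84
f 77 66 83
f 84 83 70
f 77 83 84
f 67 84 89
f 84 70 90
f 89 90 72
f 84 90 89
f 67 89 93
f 89 72 96
f 93 96 73
f 89 96 93
f 68 94 82
f 94 73 95
f 82 95 69
f 94 95 82
f 66 78 102
f 78 68 103
f 102 103 75
f 78 103 102
f 70 83 99
f 83 66 98
f 99 98 74
f 83 98 99
f 72 90 91
f 90 70 87
f 91 87 71
f 90 87 91
f 73 96 92
f 96 72 88
f 92 88 65
f 96 88 92



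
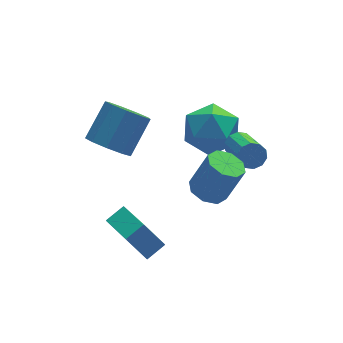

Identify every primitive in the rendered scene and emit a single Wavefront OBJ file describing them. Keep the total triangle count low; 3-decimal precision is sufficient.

v -4.048 0.869 -3.475
v -3.918 -1.01 -2.664
v -3.261 1.087 -3.096
v -3.131 -0.792 -2.286
v -3.389 0.432 -4.594
v -3.259 -1.447 -3.784
v -2.602 0.65 -4.216
v -2.472 -1.229 -3.405
v -0.465 -0.399 -1.605
v -0.017 0.22 -1.764
v 0.673 0.117 -0.214
v 0.225 -0.501 -0.055
v -0.541 0.373 -1.52
v 0.15 0.271 0.029
v -1.02 0.074 -1.327
v -0.329 -0.028 0.223
v -1.174 -0.502 -1.296
v -0.483 -0.604 0.254
v -0.913 -1.017 -1.446
v -0.223 -1.12 0.104
v -0.39 -1.171 -1.689
v 0.301 -1.273 -0.14
v 0.089 -0.872 -1.883
v 0.78 -0.974 -0.333
v 0.243 -0.296 -1.914
v 0.934 -0.398 -0.364
v 0.206 3.551 -1.022
v 0.828 4.007 -2.008
v 1.192 1.793 -1.212
v 1.814 2.249 -2.198
v 2.042 2.698 -1.052
v 1.432 3.784 -0.935
v 0.588 2.016 -2.285
v -0.022 3.102 -2.168
v 1.064 3.058 -2.788
v 1.962 3.479 -2.026
v 0.058 2.321 -1.194
v 0.956 2.742 -0.432
v -3.073 3.292 -1.577
v -2.578 3.686 -2.312
v -1.471 4.483 -1.137
v -1.967 4.088 -0.403
v -3.068 4.092 -2.125
v -1.962 4.889 -0.95
v -3.561 4.123 -1.682
v -2.455 4.92 -0.507
v -3.826 3.765 -1.19
v -2.719 4.562 -0.015
v -3.738 3.185 -0.879
v -2.632 3.982 0.296
v -3.339 2.655 -0.895
v -2.233 3.452 0.28
v -2.816 2.423 -1.231
v -1.71 3.22 -0.056
v -2.413 2.597 -1.728
v -1.307 3.394 -0.553
v -2.319 3.096 -2.155
v -1.212 3.893 -0.98
v 1.674 1.745 -1.707
v 2.216 1.596 -1.886
v 2.088 0.027 -0.973
v 1.546 0.175 -0.793
v 2.247 1.777 -1.571
v 2.12 0.207 -0.658
v 2.06 1.945 -1.308
v 1.932 0.376 -0.395
v 1.725 2.037 -1.197
v 1.597 0.468 -0.284
v 1.371 2.017 -1.28
v 1.243 0.448 -0.367
v 1.132 1.893 -1.527
v 1.004 0.324 -0.614
v 1.1 1.713 -1.842
v 0.973 0.143 -0.929
v 1.288 1.544 -2.105
v 1.16 -0.025 -1.192
v 1.623 1.452 -2.216
v 1.495 -0.117 -1.303
v 1.977 1.472 -2.133
v 1.849 -0.097 -1.22
f 2 4 1
f 5 2 1
f 1 4 3
f 3 5 1
f 2 8 4
f 6 2 5
f 6 8 2
f 4 8 3
f 7 5 3
f 3 8 7
f 7 6 5
f 8 6 7
f 10 9 13
f 10 13 11
f 11 13 14
f 11 14 12
f 13 9 15
f 13 15 14
f 14 15 16
f 14 16 12
f 15 9 17
f 15 17 16
f 16 17 18
f 16 18 12
f 17 9 19
f 17 19 18
f 18 19 20
f 18 20 12
f 19 9 21
f 19 21 20
f 20 21 22
f 20 22 12
f 21 9 23
f 21 23 22
f 22 23 24
f 22 24 12
f 23 9 25
f 23 25 24
f 24 25 26
f 24 26 12
f 25 9 10
f 25 10 26
f 26 10 11
f 26 11 12
f 27 38 32
f 27 32 28
f 27 28 34
f 27 34 37
f 27 37 38
f 28 32 36
f 32 38 31
f 38 37 29
f 37 34 33
f 34 28 35
f 30 36 31
f 30 31 29
f 30 29 33
f 30 33 35
f 30 35 36
f 31 36 32
f 29 31 38
f 33 29 37
f 35 33 34
f 36 35 28
f 40 39 43
f 40 43 41
f 41 43 44
f 41 44 42
f 43 39 45
f 43 45 44
f 44 45 46
f 44 46 42
f 45 39 47
f 45 47 46
f 46 47 48
f 46 48 42
f 47 39 49
f 47 49 48
f 48 49 50
f 48 50 42
f 49 39 51
f 49 51 50
f 50 51 52
f 50 52 42
f 51 39 53
f 51 53 52
f 52 53 54
f 52 54 42
f 53 39 55
f 53 55 54
f 54 55 56
f 54 56 42
f 55 39 57
f 55 57 56
f 56 57 58
f 56 58 42
f 57 39 40
f 57 40 58
f 58 40 41
f 58 41 42
f 60 59 63
f 60 63 61
f 61 63 64
f 61 64 62
f 63 59 65
f 63 65 64
f 64 65 66
f 64 66 62
f 65 59 67
f 65 67 66
f 66 67 68
f 66 68 62
f 67 59 69
f 67 69 68
f 68 69 70
f 68 70 62
f 69 59 71
f 69 71 70
f 70 71 72
f 70 72 62
f 71 59 73
f 71 73 72
f 72 73 74
f 72 74 62
f 73 59 75
f 73 75 74
f 74 75 76
f 74 76 62
f 75 59 77
f 75 77 76
f 76 77 78
f 76 78 62
f 77 59 79
f 77 79 78
f 78 79 80
f 78 80 62
f 79 59 60
f 79 60 80
f 80 60 61
f 80 61 62



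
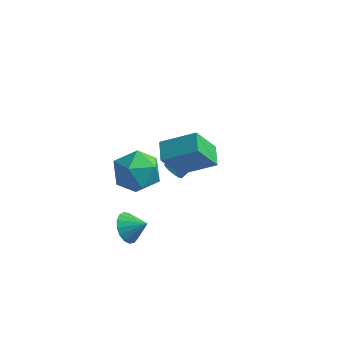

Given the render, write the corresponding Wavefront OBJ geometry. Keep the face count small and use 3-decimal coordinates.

v -0.755 2.03 -2.314
v -0.399 2.171 -2.736
v 0.592 3.35 -1.508
v 0.235 3.21 -1.086
v -0.667 2.399 -2.74
v 0.324 3.579 -1.511
v -0.969 2.487 -2.58
v 0.022 3.666 -1.352
v -1.189 2.4 -2.319
v -0.198 3.58 -1.091
v -1.244 2.172 -2.057
v -0.253 3.352 -0.828
v -1.112 1.89 -1.892
v -0.121 3.069 -0.664
v -0.844 1.661 -1.889
v 0.147 2.841 -0.66
v -0.542 1.574 -2.048
v 0.449 2.753 -0.82
v -0.322 1.66 -2.309
v 0.669 2.84 -1.081
v -0.267 1.888 -2.572
v 0.724 3.068 -1.343
v 1.382 -0.695 2.801
v 0.979 0.284 3.099
v -0.264 -1.103 1.921
v -0.666 -0.124 2.219
v 2.066 0.084 1.161
v 1.664 1.063 1.459
v 0.421 -0.324 0.281
v 0.018 0.655 0.579
v -1.245 -2.868 -1.919
v -0.777 -2.84 -2.628
v -0.315 -2.792 -1.301
v -0.86 -2.45 -2.551
v -1.032 -2.155 -2.329
v -1.252 -2.023 -2.013
v -1.471 -2.085 -1.676
v -1.638 -2.327 -1.394
v -1.715 -2.692 -1.233
v -1.685 -3.098 -1.229
v -1.554 -3.451 -1.383
v -1.352 -3.67 -1.659
v -1.126 -3.706 -1.996
v -0.927 -3.55 -2.314
v -0.801 -3.238 -2.543
v -1.602 -2.989 2.228
v -0.591 -2.33 2.052
v -0.789 -3.81 3.828
v 0.222 -3.151 3.652
v -0.811 -2.602 3.994
v -1.314 -2.094 3.006
v -0.066 -4.046 2.874
v -0.569 -3.538 1.886
v 0.358 -2.984 2.451
v -0.102 -2.091 3.144
v -1.278 -4.049 2.736
v -1.738 -3.156 3.429
f 2 1 5
f 2 5 3
f 3 5 6
f 3 6 4
f 5 1 7
f 5 7 6
f 6 7 8
f 6 8 4
f 7 1 9
f 7 9 8
f 8 9 10
f 8 10 4
f 9 1 11
f 9 11 10
f 10 11 12
f 10 12 4
f 11 1 13
f 11 13 12
f 12 13 14
f 12 14 4
f 13 1 15
f 13 15 14
f 14 15 16
f 14 16 4
f 15 1 17
f 15 17 16
f 16 17 18
f 16 18 4
f 17 1 19
f 17 19 18
f 18 19 20
f 18 20 4
f 19 1 21
f 19 21 20
f 20 21 22
f 20 22 4
f 21 1 2
f 21 2 22
f 22 2 3
f 22 3 4
f 24 26 23
f 27 24 23
f 23 26 25
f 25 27 23
f 24 30 26
f 28 24 27
f 28 30 24
f 26 30 25
f 29 27 25
f 25 30 29
f 29 28 27
f 30 28 29
f 32 31 34
f 32 34 33
f 34 31 35
f 34 35 33
f 35 31 36
f 35 36 33
f 36 31 37
f 36 37 33
f 37 31 38
f 37 38 33
f 38 31 39
f 38 39 33
f 39 31 40
f 39 40 33
f 40 31 41
f 40 41 33
f 41 31 42
f 41 42 33
f 42 31 43
f 42 43 33
f 43 31 44
f 43 44 33
f 44 31 45
f 44 45 33
f 45 31 32
f 45 32 33
f 46 57 51
f 46 51 47
f 46 47 53
f 46 53 56
f 46 56 57
f 47 51 55
f 51 57 50
f 57 56 48
f 56 53 52
f 53 47 54
f 49 55 50
f 49 50 48
f 49 48 52
f 49 52 54
f 49 54 55
f 50 55 51
f 48 50 57
f 52 48 56
f 54 52 53
f 55 54 47



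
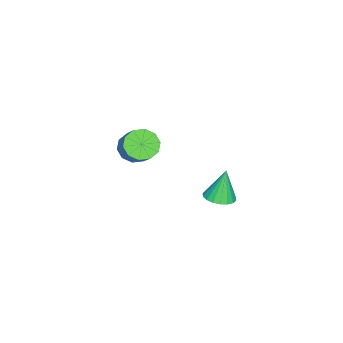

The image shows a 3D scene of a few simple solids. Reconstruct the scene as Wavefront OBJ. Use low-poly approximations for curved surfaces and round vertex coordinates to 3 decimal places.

v 0.552 -4.179 1.774
v 0.864 -3.644 1.149
v 1.82 -2.926 2.241
v 1.508 -3.461 2.866
v 0.429 -3.406 1.373
v 1.386 -2.687 2.465
v 0.041 -3.463 1.75
v 0.998 -2.744 2.842
v -0.152 -3.793 2.136
v 0.805 -3.075 3.228
v -0.076 -4.271 2.384
v 0.881 -3.553 3.476
v 0.24 -4.714 2.399
v 1.196 -3.996 3.491
v 0.674 -4.953 2.175
v 1.631 -4.234 3.267
v 1.062 -4.896 1.798
v 2.019 -4.177 2.89
v 1.255 -4.565 1.412
v 2.212 -3.847 2.504
v 1.179 -4.087 1.164
v 2.136 -3.369 2.256
v -3.611 -1.457 -4.288
v -2.897 -1.87 -4.082
v -4.009 -1.263 -2.512
v -2.784 -1.509 -4.097
v -2.835 -1.138 -4.149
v -3.04 -0.83 -4.228
v -3.358 -0.646 -4.32
v -3.726 -0.623 -4.405
v -4.071 -0.765 -4.467
v -4.325 -1.044 -4.493
v -4.437 -1.405 -4.479
v -4.386 -1.776 -4.427
v -4.181 -2.084 -4.347
v -3.864 -2.268 -4.256
v -3.496 -2.291 -4.171
v -3.151 -2.149 -4.109
f 2 1 5
f 2 5 3
f 3 5 6
f 3 6 4
f 5 1 7
f 5 7 6
f 6 7 8
f 6 8 4
f 7 1 9
f 7 9 8
f 8 9 10
f 8 10 4
f 9 1 11
f 9 11 10
f 10 11 12
f 10 12 4
f 11 1 13
f 11 13 12
f 12 13 14
f 12 14 4
f 13 1 15
f 13 15 14
f 14 15 16
f 14 16 4
f 15 1 17
f 15 17 16
f 16 17 18
f 16 18 4
f 17 1 19
f 17 19 18
f 18 19 20
f 18 20 4
f 19 1 21
f 19 21 20
f 20 21 22
f 20 22 4
f 21 1 2
f 21 2 22
f 22 2 3
f 22 3 4
f 24 23 26
f 24 26 25
f 26 23 27
f 26 27 25
f 27 23 28
f 27 28 25
f 28 23 29
f 28 29 25
f 29 23 30
f 29 30 25
f 30 23 31
f 30 31 25
f 31 23 32
f 31 32 25
f 32 23 33
f 32 33 25
f 33 23 34
f 33 34 25
f 34 23 35
f 34 35 25
f 35 23 36
f 35 36 25
f 36 23 37
f 36 37 25
f 37 23 38
f 37 38 25
f 38 23 24
f 38 24 25



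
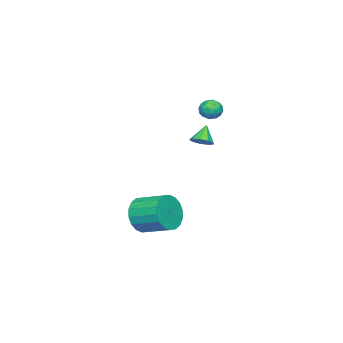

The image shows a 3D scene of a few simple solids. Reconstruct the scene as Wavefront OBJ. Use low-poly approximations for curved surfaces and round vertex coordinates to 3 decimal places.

v 0.341 -2.192 1.836
v 0.812 -2.043 2.193
v -0.301 -2.288 2.724
v 0.605 -1.699 2.08
v 0.273 -1.586 1.853
v -0.026 -1.756 1.618
v -0.154 -2.13 1.485
v -0.051 -2.533 1.516
v 0.236 -2.776 1.697
v 0.572 -2.746 1.943
v 0.8 -2.456 2.138
v 2.545 -4.231 -2.686
v 3.048 -3.931 -3.593
v 3.078 -2.37 -3.062
v 2.575 -2.669 -2.154
v 2.584 -3.884 -3.708
v 2.613 -2.322 -3.176
v 2.112 -3.905 -3.62
v 2.141 -2.343 -3.088
v 1.725 -3.99 -3.347
v 1.755 -2.429 -2.815
v 1.502 -4.123 -2.943
v 1.531 -2.562 -2.411
v 1.484 -4.278 -2.488
v 1.514 -2.716 -1.956
v 1.677 -4.423 -2.072
v 1.707 -2.861 -1.541
v 2.042 -4.53 -1.778
v 2.072 -2.969 -1.247
v 2.507 -4.578 -1.664
v 2.536 -3.016 -1.132
v 2.979 -4.557 -1.752
v 3.008 -2.995 -1.22
v 3.365 -4.471 -2.025
v 3.395 -2.91 -1.493
v 3.589 -4.338 -2.429
v 3.618 -2.777 -1.897
v 3.606 -4.184 -2.884
v 3.636 -2.622 -2.352
v 3.413 -4.039 -3.299
v 3.443 -2.477 -2.768
v -1.034 -1.986 3.479
v -0.497 -1.643 3.403
v -0.503 -2.697 4.017
v 0.034 -2.354 3.941
v -0.437 -2.133 4.316
v -0.766 -1.694 3.983
v -0.234 -2.646 3.437
v -0.563 -2.207 3.104
v -0.003 -2.051 3.377
v -0.129 -1.734 3.92
v -0.871 -2.606 3.5
v -0.997 -2.289 4.043
v -0.812 -1.752 3.394
v -0.188 -2.588 4.026
v -0.465 -2.458 4.246
v -0.149 -2.257 4.202
v -0.97 -1.782 3.735
v -0.655 -1.58 3.69
v -0.619 -1.869 4.227
v -0.345 -2.76 3.73
v -0.03 -2.558 3.685
v -0.851 -2.083 3.218
v -0.535 -1.882 3.174
v -0.381 -2.471 3.193
v -0.206 -1.79 3.334
v 0.106 -2.208 3.65
v -0.052 -2.38 3.353
v -0.245 -2.122 3.158
v -0.28 -1.604 3.653
v 0.032 -2.022 3.969
v -0.245 -1.892 4.189
v -0.438 -1.634 3.994
v 0.01 -1.844 3.638
v -1.032 -2.318 3.451
v -0.72 -2.736 3.767
v -0.562 -2.706 3.426
v -0.755 -2.448 3.231
v -1.106 -2.132 3.77
v -0.794 -2.55 4.086
v -0.755 -2.218 4.262
v -0.948 -1.96 4.067
v -1.01 -2.496 3.782
f 2 1 4
f 2 4 3
f 4 1 5
f 4 5 3
f 5 1 6
f 5 6 3
f 6 1 7
f 6 7 3
f 7 1 8
f 7 8 3
f 8 1 9
f 8 9 3
f 9 1 10
f 9 10 3
f 10 1 11
f 10 11 3
f 11 1 2
f 11 2 3
f 13 12 16
f 13 16 14
f 14 16 17
f 14 17 15
f 16 12 18
f 16 18 17
f 17 18 19
f 17 19 15
f 18 12 20
f 18 20 19
f 19 20 21
f 19 21 15
f 20 12 22
f 20 22 21
f 21 22 23
f 21 23 15
f 22 12 24
f 22 24 23
f 23 24 25
f 23 25 15
f 24 12 26
f 24 26 25
f 25 26 27
f 25 27 15
f 26 12 28
f 26 28 27
f 27 28 29
f 27 29 15
f 28 12 30
f 28 30 29
f 29 30 31
f 29 31 15
f 30 12 32
f 30 32 31
f 31 32 33
f 31 33 15
f 32 12 34
f 32 34 33
f 33 34 35
f 33 35 15
f 34 12 36
f 34 36 35
f 35 36 37
f 35 37 15
f 36 12 38
f 36 38 37
f 37 38 39
f 37 39 15
f 38 12 40
f 38 40 39
f 39 40 41
f 39 41 15
f 40 12 13
f 40 13 41
f 41 13 14
f 41 14 15
f 42 79 58
f 79 53 82
f 58 82 47
f 79 82 58
f 42 58 54
f 58 47 59
f 54 59 43
f 58 59 54
f 42 54 63
f 54 43 64
f 63 64 49
f 54 64 63
f 42 63 75
f 63 49 78
f 75 78 52
f 63 78 75
f 42 75 79
f 75 52 83
f 79 83 53
f 75 83 79
f 43 59 70
f 59 47 73
f 70 73 51
f 59 73 70
f 47 82 60
f 82 53 81
f 60 81 46
f 82 81 60
f 53 83 80
f 83 52 76
f 80 76 44
f 83 76 80
f 52 78 77
f 78 49 65
f 77 65 48
f 78 65 77
f 49 64 69
f 64 43 66
f 69 66 50
f 64 66 69
f 45 71 57
f 71 51 72
f 57 72 46
f 71 72 57
f 45 57 55
f 57 46 56
f 55 56 44
f 57 56 55
f 45 55 62
f 55 44 61
f 62 61 48
f 55 61 62
f 45 62 67
f 62 48 68
f 67 68 50
f 62 68 67
f 45 67 71
f 67 50 74
f 71 74 51
f 67 74 71
f 46 72 60
f 72 51 73
f 60 73 47
f 72 73 60
f 44 56 80
f 56 46 81
f 80 81 53
f 56 81 80
f 48 61 77
f 61 44 76
f 77 76 52
f 61 76 77
f 50 68 69
f 68 48 65
f 69 65 49
f 68 65 69
f 51 74 70
f 74 50 66
f 70 66 43
f 74 66 70



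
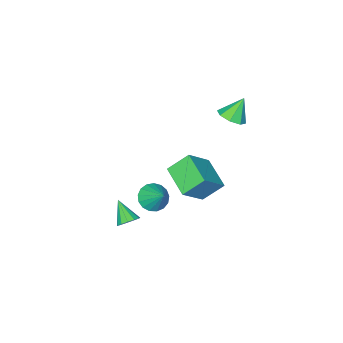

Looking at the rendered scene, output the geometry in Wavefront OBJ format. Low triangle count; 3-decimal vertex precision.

v 2.586 -3.279 -3.914
v 3.181 -3.415 -3.898
v 2.334 -4.281 -3.046
v 3.127 -3.185 -3.648
v 2.902 -2.985 -3.483
v 2.577 -2.878 -3.454
v 2.254 -2.899 -3.572
v 2.037 -3.04 -3.798
v 1.995 -3.257 -4.061
v 2.14 -3.481 -4.277
v 2.427 -3.641 -4.378
v 2.764 -3.686 -4.332
v 3.045 -3.601 -4.153
v -2.904 -1.852 1.678
v -2.332 -1.416 1.98
v -3.596 -1.708 2.782
v -2.736 -1.091 1.684
v -3.238 -1.211 1.385
v -3.545 -1.707 1.258
v -3.476 -2.288 1.377
v -3.073 -2.614 1.673
v -2.57 -2.493 1.972
v -2.264 -1.997 2.099
v 1.619 -2.538 -2.104
v 2.223 -2.981 -1.823
v 1.881 -1.542 -1.096
v 2.388 -2.757 -2.086
v 2.377 -2.484 -2.354
v 2.193 -2.222 -2.564
v 1.877 -2.033 -2.669
v 1.502 -1.96 -2.644
v 1.154 -2.019 -2.496
v 0.912 -2.196 -2.257
v 0.833 -2.452 -1.984
v 0.934 -2.728 -1.738
v 1.192 -2.96 -1.576
v 1.547 -3.095 -1.534
v 1.92 -3.103 -1.623
v -2.842 -4.799 -4.745
v -3.742 -4.176 -3.779
v -2.279 -3.117 -5.305
v -3.179 -2.494 -4.339
v -1.461 -4.826 -3.441
v -2.361 -4.203 -2.475
v -0.898 -3.144 -4.001
v -1.798 -2.521 -3.035
f 2 1 4
f 2 4 3
f 4 1 5
f 4 5 3
f 5 1 6
f 5 6 3
f 6 1 7
f 6 7 3
f 7 1 8
f 7 8 3
f 8 1 9
f 8 9 3
f 9 1 10
f 9 10 3
f 10 1 11
f 10 11 3
f 11 1 12
f 11 12 3
f 12 1 13
f 12 13 3
f 13 1 2
f 13 2 3
f 15 14 17
f 15 17 16
f 17 14 18
f 17 18 16
f 18 14 19
f 18 19 16
f 19 14 20
f 19 20 16
f 20 14 21
f 20 21 16
f 21 14 22
f 21 22 16
f 22 14 23
f 22 23 16
f 23 14 15
f 23 15 16
f 25 24 27
f 25 27 26
f 27 24 28
f 27 28 26
f 28 24 29
f 28 29 26
f 29 24 30
f 29 30 26
f 30 24 31
f 30 31 26
f 31 24 32
f 31 32 26
f 32 24 33
f 32 33 26
f 33 24 34
f 33 34 26
f 34 24 35
f 34 35 26
f 35 24 36
f 35 36 26
f 36 24 37
f 36 37 26
f 37 24 38
f 37 38 26
f 38 24 25
f 38 25 26
f 40 42 39
f 43 40 39
f 39 42 41
f 41 43 39
f 40 46 42
f 44 40 43
f 44 46 40
f 42 46 41
f 45 43 41
f 41 46 45
f 45 44 43
f 46 44 45



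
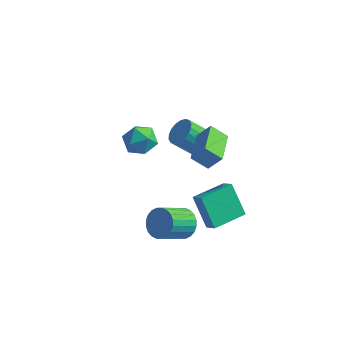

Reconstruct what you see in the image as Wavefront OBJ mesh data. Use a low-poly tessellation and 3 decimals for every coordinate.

v 0.448 -0.964 -4.545
v 0.975 -0.66 -3.815
v 0.179 -1.993 -2.686
v -0.348 -2.296 -3.415
v 0.673 -0.449 -3.779
v -0.123 -1.782 -2.649
v 0.337 -0.316 -3.859
v -0.46 -1.649 -2.729
v 0.017 -0.281 -4.043
v -0.779 -1.614 -2.914
v -0.237 -0.351 -4.304
v -1.033 -1.684 -3.175
v -0.386 -0.513 -4.602
v -1.183 -1.846 -3.473
v -0.409 -0.745 -4.891
v -1.205 -2.078 -3.762
v -0.301 -1.009 -5.127
v -1.097 -2.342 -3.998
v -0.079 -1.267 -5.274
v -0.875 -2.6 -4.145
v 0.223 -1.478 -5.311
v -0.573 -2.811 -4.181
v 0.56 -1.611 -5.231
v -0.237 -2.944 -4.101
v 0.879 -1.646 -5.046
v 0.083 -2.979 -3.917
v 1.133 -1.576 -4.785
v 0.337 -2.909 -3.656
v 1.283 -1.414 -4.487
v 0.486 -2.747 -3.358
v 1.305 -1.182 -4.198
v 0.509 -2.515 -3.069
v 1.197 -0.918 -3.962
v 0.401 -2.251 -2.833
v 1.19 -1.798 2.618
v 1.877 -1.588 3.542
v 0.766 0.112 2.5
v 1.453 0.322 3.424
v 2.087 -1.642 1.916
v 2.774 -1.432 2.84
v 1.663 0.268 1.798
v 2.35 0.478 2.722
v -4.422 2.251 -1.804
v -4.11 2.789 -2.665
v -2.79 2.151 -1.275
v -2.478 2.689 -2.136
v -3.039 3.178 -1.378
v -4.048 3.24 -1.705
v -2.852 1.7 -2.235
v -3.861 1.762 -2.562
v -3.14 2.449 -2.931
v -3.256 3.362 -2.402
v -3.644 1.578 -1.538
v -3.76 2.491 -1.009
v 1.897 -1.253 -3.947
v 0.822 -0.517 -2.404
v 2.991 0.421 -3.982
v 1.915 1.157 -2.439
v 2.505 -1.637 -3.341
v 1.429 -0.901 -1.798
v 3.598 0.037 -3.376
v 2.523 0.773 -1.833
v 0.555 1.612 0.16
v 1.062 1.936 0.76
v -0.048 1.413 1.98
v -0.555 1.088 1.38
v 0.834 2.226 0.677
v -0.276 1.703 1.897
v 0.55 2.394 0.491
v -0.559 1.871 1.711
v 0.268 2.408 0.24
v -0.842 1.885 1.46
v 0.042 2.263 -0.027
v -1.067 1.74 1.193
v -0.082 1.99 -0.257
v -1.192 1.467 0.963
v -0.08 1.641 -0.404
v -1.19 1.118 0.815
v 0.048 1.287 -0.44
v -1.062 0.764 0.78
v 0.276 0.997 -0.357
v -0.834 0.474 0.863
v 0.559 0.829 -0.171
v -0.55 0.306 1.049
v 0.842 0.815 0.08
v -0.268 0.292 1.3
v 1.067 0.96 0.347
v -0.042 0.437 1.567
v 1.192 1.233 0.577
v 0.082 0.71 1.797
v 1.19 1.582 0.725
v 0.08 1.059 1.944
f 2 1 5
f 2 5 3
f 3 5 6
f 3 6 4
f 5 1 7
f 5 7 6
f 6 7 8
f 6 8 4
f 7 1 9
f 7 9 8
f 8 9 10
f 8 10 4
f 9 1 11
f 9 11 10
f 10 11 12
f 10 12 4
f 11 1 13
f 11 13 12
f 12 13 14
f 12 14 4
f 13 1 15
f 13 15 14
f 14 15 16
f 14 16 4
f 15 1 17
f 15 17 16
f 16 17 18
f 16 18 4
f 17 1 19
f 17 19 18
f 18 19 20
f 18 20 4
f 19 1 21
f 19 21 20
f 20 21 22
f 20 22 4
f 21 1 23
f 21 23 22
f 22 23 24
f 22 24 4
f 23 1 25
f 23 25 24
f 24 25 26
f 24 26 4
f 25 1 27
f 25 27 26
f 26 27 28
f 26 28 4
f 27 1 29
f 27 29 28
f 28 29 30
f 28 30 4
f 29 1 31
f 29 31 30
f 30 31 32
f 30 32 4
f 31 1 33
f 31 33 32
f 32 33 34
f 32 34 4
f 33 1 2
f 33 2 34
f 34 2 3
f 34 3 4
f 36 38 35
f 39 36 35
f 35 38 37
f 37 39 35
f 36 42 38
f 40 36 39
f 40 42 36
f 38 42 37
f 41 39 37
f 37 42 41
f 41 40 39
f 42 40 41
f 43 54 48
f 43 48 44
f 43 44 50
f 43 50 53
f 43 53 54
f 44 48 52
f 48 54 47
f 54 53 45
f 53 50 49
f 50 44 51
f 46 52 47
f 46 47 45
f 46 45 49
f 46 49 51
f 46 51 52
f 47 52 48
f 45 47 54
f 49 45 53
f 51 49 50
f 52 51 44
f 56 58 55
f 59 56 55
f 55 58 57
f 57 59 55
f 56 62 58
f 60 56 59
f 60 62 56
f 58 62 57
f 61 59 57
f 57 62 61
f 61 60 59
f 62 60 61
f 64 63 67
f 64 67 65
f 65 67 68
f 65 68 66
f 67 63 69
f 67 69 68
f 68 69 70
f 68 70 66
f 69 63 71
f 69 71 70
f 70 71 72
f 70 72 66
f 71 63 73
f 71 73 72
f 72 73 74
f 72 74 66
f 73 63 75
f 73 75 74
f 74 75 76
f 74 76 66
f 75 63 77
f 75 77 76
f 76 77 78
f 76 78 66
f 77 63 79
f 77 79 78
f 78 79 80
f 78 80 66
f 79 63 81
f 79 81 80
f 80 81 82
f 80 82 66
f 81 63 83
f 81 83 82
f 82 83 84
f 82 84 66
f 83 63 85
f 83 85 84
f 84 85 86
f 84 86 66
f 85 63 87
f 85 87 86
f 86 87 88
f 86 88 66
f 87 63 89
f 87 89 88
f 88 89 90
f 88 90 66
f 89 63 91
f 89 91 90
f 90 91 92
f 90 92 66
f 91 63 64
f 91 64 92
f 92 64 65
f 92 65 66



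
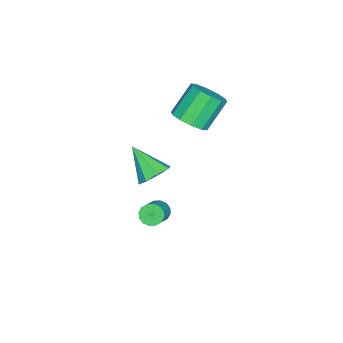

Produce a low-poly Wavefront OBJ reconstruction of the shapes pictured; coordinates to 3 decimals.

v 3.862 -0.388 3.37
v 4.325 0.001 3.952
v 3.398 -1.632 4.57
v 3.718 0.214 3.938
v 3.196 0.074 3.591
v 3.063 -0.337 3.114
v 3.398 -0.778 2.787
v 4.005 -0.99 2.801
v 4.528 -0.85 3.148
v 4.66 -0.439 3.625
v 1.336 -1.297 -1.849
v 1.688 -1.275 -2.335
v 2.836 -1.121 -1.496
v 2.484 -1.143 -1.011
v 1.608 -0.98 -2.28
v 2.756 -0.826 -1.441
v 1.455 -0.77 -2.11
v 2.603 -0.616 -1.271
v 1.271 -0.701 -1.87
v 2.419 -0.547 -1.031
v 1.104 -0.792 -1.624
v 2.252 -0.638 -0.786
v 0.999 -1.018 -1.439
v 2.147 -0.864 -0.6
v 0.984 -1.319 -1.364
v 2.132 -1.165 -0.525
v 1.064 -1.614 -1.419
v 2.212 -1.46 -0.58
v 1.217 -1.824 -1.589
v 2.365 -1.67 -0.75
v 1.401 -1.893 -1.829
v 2.549 -1.739 -0.99
v 1.568 -1.802 -2.074
v 2.716 -1.648 -1.236
v 1.673 -1.576 -2.26
v 2.821 -1.422 -1.421
v -0.807 -0.635 3.229
v -0.047 -0.231 3.654
v -1.113 0.319 5.036
v -1.873 -0.085 4.611
v -0.297 0.175 3.3
v -1.363 0.725 4.683
v -0.741 0.272 2.919
v -1.807 0.821 4.301
v -1.211 0.022 2.657
v -2.277 0.571 4.039
v -1.526 -0.479 2.612
v -2.592 0.071 3.994
v -1.567 -1.039 2.804
v -2.633 -0.489 4.186
v -1.317 -1.445 3.157
v -2.383 -0.895 4.54
v -0.873 -1.541 3.539
v -1.939 -0.992 4.921
v -0.403 -1.291 3.801
v -1.469 -0.742 5.183
v -0.088 -0.791 3.846
v -1.154 -0.241 5.228
f 2 1 4
f 2 4 3
f 4 1 5
f 4 5 3
f 5 1 6
f 5 6 3
f 6 1 7
f 6 7 3
f 7 1 8
f 7 8 3
f 8 1 9
f 8 9 3
f 9 1 10
f 9 10 3
f 10 1 2
f 10 2 3
f 12 11 15
f 12 15 13
f 13 15 16
f 13 16 14
f 15 11 17
f 15 17 16
f 16 17 18
f 16 18 14
f 17 11 19
f 17 19 18
f 18 19 20
f 18 20 14
f 19 11 21
f 19 21 20
f 20 21 22
f 20 22 14
f 21 11 23
f 21 23 22
f 22 23 24
f 22 24 14
f 23 11 25
f 23 25 24
f 24 25 26
f 24 26 14
f 25 11 27
f 25 27 26
f 26 27 28
f 26 28 14
f 27 11 29
f 27 29 28
f 28 29 30
f 28 30 14
f 29 11 31
f 29 31 30
f 30 31 32
f 30 32 14
f 31 11 33
f 31 33 32
f 32 33 34
f 32 34 14
f 33 11 35
f 33 35 34
f 34 35 36
f 34 36 14
f 35 11 12
f 35 12 36
f 36 12 13
f 36 13 14
f 38 37 41
f 38 41 39
f 39 41 42
f 39 42 40
f 41 37 43
f 41 43 42
f 42 43 44
f 42 44 40
f 43 37 45
f 43 45 44
f 44 45 46
f 44 46 40
f 45 37 47
f 45 47 46
f 46 47 48
f 46 48 40
f 47 37 49
f 47 49 48
f 48 49 50
f 48 50 40
f 49 37 51
f 49 51 50
f 50 51 52
f 50 52 40
f 51 37 53
f 51 53 52
f 52 53 54
f 52 54 40
f 53 37 55
f 53 55 54
f 54 55 56
f 54 56 40
f 55 37 57
f 55 57 56
f 56 57 58
f 56 58 40
f 57 37 38
f 57 38 58
f 58 38 39
f 58 39 40



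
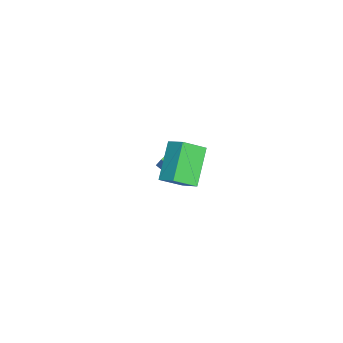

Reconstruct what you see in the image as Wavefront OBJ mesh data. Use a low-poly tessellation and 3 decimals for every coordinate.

v 1.486 2.851 2.706
v 1.938 3.702 3.388
v 0.877 3.786 1.945
v 1.329 4.636 2.627
v 3.171 2.944 1.473
v 3.623 3.794 2.155
v 2.562 3.878 0.712
v 3.014 4.729 1.394
v -1.969 2.363 -4.516
v -2.389 0.928 -3.772
v -2.693 2.685 -4.305
v -3.113 1.25 -3.561
v -1.407 2.83 -3.299
v -1.827 1.395 -2.555
v -2.131 3.152 -3.088
v -2.551 1.717 -2.344
f 2 4 1
f 5 2 1
f 1 4 3
f 3 5 1
f 2 8 4
f 6 2 5
f 6 8 2
f 4 8 3
f 7 5 3
f 3 8 7
f 7 6 5
f 8 6 7
f 10 12 9
f 13 10 9
f 9 12 11
f 11 13 9
f 10 16 12
f 14 10 13
f 14 16 10
f 12 16 11
f 15 13 11
f 11 16 15
f 15 14 13
f 16 14 15



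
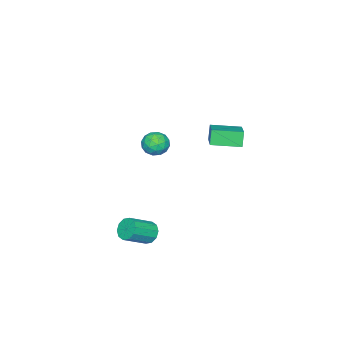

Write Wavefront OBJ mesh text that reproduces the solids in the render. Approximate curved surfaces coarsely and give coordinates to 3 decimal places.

v 3.292 -0.083 -3.529
v 3.713 -0.001 -4.095
v 4.949 -0.576 -3.257
v 4.528 -0.657 -2.691
v 3.727 0.37 -3.861
v 4.963 -0.205 -3.023
v 3.575 0.568 -3.5
v 4.811 -0.007 -2.662
v 3.315 0.518 -3.15
v 4.551 -0.057 -2.313
v 3.046 0.238 -2.945
v 4.282 -0.337 -2.108
v 2.871 -0.164 -2.963
v 4.107 -0.739 -2.125
v 2.857 -0.535 -3.197
v 4.093 -1.11 -2.359
v 3.009 -0.733 -3.558
v 4.245 -1.308 -2.72
v 3.269 -0.683 -3.907
v 4.505 -1.258 -3.07
v 3.538 -0.403 -4.112
v 4.774 -0.978 -3.275
v -2.258 -3.019 -1.679
v -1.707 -2.966 -1.031
v -3.033 -3.894 -0.949
v -2.482 -3.841 -0.301
v -2.965 -3.17 -0.506
v -2.486 -2.629 -0.957
v -2.254 -4.231 -1.023
v -1.775 -3.69 -1.474
v -1.705 -3.715 -0.626
v -2.144 -3.059 -0.306
v -2.596 -3.801 -1.674
v -3.035 -3.145 -1.354
v -1.915 -2.915 -1.419
v -2.825 -3.945 -0.561
v -3.109 -3.55 -0.681
v -2.785 -3.519 -0.3
v -2.372 -2.718 -1.375
v -2.049 -2.686 -0.995
v -2.788 -2.806 -0.686
v -2.691 -4.174 -0.985
v -2.368 -4.142 -0.605
v -1.955 -3.341 -1.68
v -1.631 -3.31 -1.299
v -1.952 -4.054 -1.294
v -1.59 -3.325 -0.8
v -2.045 -3.839 -0.371
v -1.911 -4.068 -0.796
v -1.629 -3.75 -1.061
v -1.848 -2.939 -0.612
v -2.303 -3.454 -0.183
v -2.587 -3.059 -0.303
v -2.306 -2.741 -0.568
v -1.846 -3.38 -0.374
v -2.437 -3.406 -1.797
v -2.892 -3.921 -1.368
v -2.434 -4.119 -1.412
v -2.153 -3.801 -1.677
v -2.695 -3.021 -1.609
v -3.15 -3.535 -1.18
v -3.111 -3.11 -0.919
v -2.829 -2.792 -1.184
v -2.894 -3.48 -1.606
v 0.021 3.364 2.928
v -0.325 3.236 3.804
v 1.391 4.312 3.61
v 1.044 4.184 4.485
v 0.896 1.996 3.075
v 0.549 1.868 3.95
v 2.265 2.944 3.756
v 1.919 2.816 4.632
f 2 1 5
f 2 5 3
f 3 5 6
f 3 6 4
f 5 1 7
f 5 7 6
f 6 7 8
f 6 8 4
f 7 1 9
f 7 9 8
f 8 9 10
f 8 10 4
f 9 1 11
f 9 11 10
f 10 11 12
f 10 12 4
f 11 1 13
f 11 13 12
f 12 13 14
f 12 14 4
f 13 1 15
f 13 15 14
f 14 15 16
f 14 16 4
f 15 1 17
f 15 17 16
f 16 17 18
f 16 18 4
f 17 1 19
f 17 19 18
f 18 19 20
f 18 20 4
f 19 1 21
f 19 21 20
f 20 21 22
f 20 22 4
f 21 1 2
f 21 2 22
f 22 2 3
f 22 3 4
f 23 60 39
f 60 34 63
f 39 63 28
f 60 63 39
f 23 39 35
f 39 28 40
f 35 40 24
f 39 40 35
f 23 35 44
f 35 24 45
f 44 45 30
f 35 45 44
f 23 44 56
f 44 30 59
f 56 59 33
f 44 59 56
f 23 56 60
f 56 33 64
f 60 64 34
f 56 64 60
f 24 40 51
f 40 28 54
f 51 54 32
f 40 54 51
f 28 63 41
f 63 34 62
f 41 62 27
f 63 62 41
f 34 64 61
f 64 33 57
f 61 57 25
f 64 57 61
f 33 59 58
f 59 30 46
f 58 46 29
f 59 46 58
f 30 45 50
f 45 24 47
f 50 47 31
f 45 47 50
f 26 52 38
f 52 32 53
f 38 53 27
f 52 53 38
f 26 38 36
f 38 27 37
f 36 37 25
f 38 37 36
f 26 36 43
f 36 25 42
f 43 42 29
f 36 42 43
f 26 43 48
f 43 29 49
f 48 49 31
f 43 49 48
f 26 48 52
f 48 31 55
f 52 55 32
f 48 55 52
f 27 53 41
f 53 32 54
f 41 54 28
f 53 54 41
f 25 37 61
f 37 27 62
f 61 62 34
f 37 62 61
f 29 42 58
f 42 25 57
f 58 57 33
f 42 57 58
f 31 49 50
f 49 29 46
f 50 46 30
f 49 46 50
f 32 55 51
f 55 31 47
f 51 47 24
f 55 47 51
f 66 68 65
f 69 66 65
f 65 68 67
f 67 69 65
f 66 72 68
f 70 66 69
f 70 72 66
f 68 72 67
f 71 69 67
f 67 72 71
f 71 70 69
f 72 70 71



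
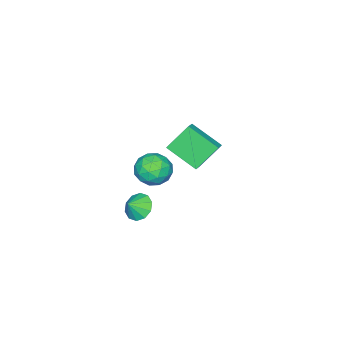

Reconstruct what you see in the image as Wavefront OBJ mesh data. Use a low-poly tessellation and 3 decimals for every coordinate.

v -0.786 -0.405 4.495
v -0.078 -0.124 4.849
v -0.995 1.454 3.435
v -0.287 1.735 3.789
v 0.247 -1.135 3.011
v 0.955 -0.854 3.365
v 0.038 0.724 1.951
v 0.746 1.005 2.305
v -0.059 -3.643 -3.803
v 0.595 -3.271 -4.431
v 0.679 -3.817 -3.137
v 0.39 -2.819 -4.085
v 0.013 -2.68 -3.631
v -0.391 -2.91 -3.243
v -0.669 -3.419 -3.069
v -0.714 -4.014 -3.175
v -0.509 -4.466 -3.521
v -0.132 -4.605 -3.975
v 0.272 -4.375 -4.363
v 0.55 -3.866 -4.537
v -1.806 -3.263 -0.623
v -0.991 -2.955 -1.461
v -2.449 -4.705 -1.779
v -1.634 -4.397 -2.617
v -1.271 -4.888 -1.573
v -0.874 -3.997 -0.859
v -2.566 -3.663 -2.381
v -2.169 -2.772 -1.667
v -1.461 -3.202 -2.548
v -0.661 -3.959 -2.049
v -2.779 -3.701 -1.191
v -1.979 -4.458 -0.692
v -1.342 -2.983 -0.941
v -2.098 -4.677 -2.299
v -1.885 -4.966 -1.686
v -1.406 -4.785 -2.179
v -1.273 -3.595 -0.587
v -0.794 -3.414 -1.079
v -0.959 -4.55 -1.145
v -2.646 -4.246 -2.161
v -2.167 -4.065 -2.653
v -2.034 -2.875 -1.061
v -1.555 -2.694 -1.554
v -2.481 -3.11 -2.095
v -1.139 -2.946 -2.072
v -1.517 -3.794 -2.751
v -2.065 -3.363 -2.613
v -1.831 -2.839 -2.193
v -0.669 -3.391 -1.779
v -1.047 -4.239 -2.458
v -0.834 -4.528 -1.845
v -0.6 -4.004 -1.425
v -0.945 -3.536 -2.417
v -2.393 -3.421 -0.782
v -2.771 -4.269 -1.461
v -2.84 -3.656 -1.815
v -2.606 -3.132 -1.395
v -1.923 -3.866 -0.489
v -2.301 -4.714 -1.168
v -1.609 -4.821 -1.047
v -1.375 -4.297 -0.627
v -2.495 -4.124 -0.823
f 2 4 1
f 5 2 1
f 1 4 3
f 3 5 1
f 2 8 4
f 6 2 5
f 6 8 2
f 4 8 3
f 7 5 3
f 3 8 7
f 7 6 5
f 8 6 7
f 10 9 12
f 10 12 11
f 12 9 13
f 12 13 11
f 13 9 14
f 13 14 11
f 14 9 15
f 14 15 11
f 15 9 16
f 15 16 11
f 16 9 17
f 16 17 11
f 17 9 18
f 17 18 11
f 18 9 19
f 18 19 11
f 19 9 20
f 19 20 11
f 20 9 10
f 20 10 11
f 21 58 37
f 58 32 61
f 37 61 26
f 58 61 37
f 21 37 33
f 37 26 38
f 33 38 22
f 37 38 33
f 21 33 42
f 33 22 43
f 42 43 28
f 33 43 42
f 21 42 54
f 42 28 57
f 54 57 31
f 42 57 54
f 21 54 58
f 54 31 62
f 58 62 32
f 54 62 58
f 22 38 49
f 38 26 52
f 49 52 30
f 38 52 49
f 26 61 39
f 61 32 60
f 39 60 25
f 61 60 39
f 32 62 59
f 62 31 55
f 59 55 23
f 62 55 59
f 31 57 56
f 57 28 44
f 56 44 27
f 57 44 56
f 28 43 48
f 43 22 45
f 48 45 29
f 43 45 48
f 24 50 36
f 50 30 51
f 36 51 25
f 50 51 36
f 24 36 34
f 36 25 35
f 34 35 23
f 36 35 34
f 24 34 41
f 34 23 40
f 41 40 27
f 34 40 41
f 24 41 46
f 41 27 47
f 46 47 29
f 41 47 46
f 24 46 50
f 46 29 53
f 50 53 30
f 46 53 50
f 25 51 39
f 51 30 52
f 39 52 26
f 51 52 39
f 23 35 59
f 35 25 60
f 59 60 32
f 35 60 59
f 27 40 56
f 40 23 55
f 56 55 31
f 40 55 56
f 29 47 48
f 47 27 44
f 48 44 28
f 47 44 48
f 30 53 49
f 53 29 45
f 49 45 22
f 53 45 49



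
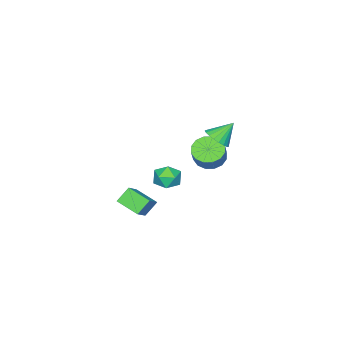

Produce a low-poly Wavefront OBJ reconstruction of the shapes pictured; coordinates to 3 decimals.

v 3.756 1.961 -1.966
v 3.013 2.218 -1.169
v 3.7 3.362 -2.47
v 2.956 3.619 -1.673
v 4.944 2.361 -0.987
v 4.2 2.618 -0.19
v 4.887 3.762 -1.491
v 4.144 4.019 -0.694
v -3.683 2.413 -1.883
v -3.194 3.088 -2.454
v -2.428 3.502 -1.307
v -2.917 2.827 -0.737
v -3.61 3.344 -2.268
v -2.845 3.758 -1.121
v -4.046 3.35 -1.98
v -3.28 3.765 -0.833
v -4.385 3.106 -1.665
v -3.619 3.52 -0.518
v -4.535 2.675 -1.409
v -3.769 3.089 -0.262
v -4.457 2.175 -1.28
v -3.691 2.589 -0.133
v -4.172 1.738 -1.313
v -3.406 2.152 -0.166
v -3.755 1.482 -1.499
v -2.99 1.896 -0.352
v -3.32 1.475 -1.787
v -2.554 1.89 -0.64
v -2.981 1.72 -2.102
v -2.215 2.134 -0.955
v -2.831 2.151 -2.358
v -2.065 2.565 -1.211
v -2.909 2.651 -2.487
v -2.143 3.065 -1.34
v -0.457 2.714 -1.34
v -0.008 2.981 -2.117
v 0.388 1.459 -1.283
v 0.837 1.726 -2.06
v 0.964 2.196 -1.261
v 0.442 2.972 -1.296
v -0.062 1.468 -2.104
v -0.584 2.244 -2.139
v 0.236 2.21 -2.589
v 0.87 2.661 -2.068
v -0.49 1.779 -1.332
v 0.144 2.23 -0.811
v -2.925 3.422 0.41
v -2.289 4.011 0.655
v -3.835 3.958 1.49
v -2.48 4.205 0.398
v -2.748 4.263 0.143
v -3.046 4.176 -0.066
v -3.323 3.959 -0.192
v -3.532 3.649 -0.214
v -3.635 3.3 -0.128
v -3.616 2.972 0.051
v -3.477 2.722 0.292
v -3.243 2.593 0.554
v -2.953 2.607 0.791
v -2.659 2.763 0.962
v -2.411 3.032 1.038
v -2.251 3.369 1.005
v -2.208 3.715 0.87
f 2 4 1
f 5 2 1
f 1 4 3
f 3 5 1
f 2 8 4
f 6 2 5
f 6 8 2
f 4 8 3
f 7 5 3
f 3 8 7
f 7 6 5
f 8 6 7
f 10 9 13
f 10 13 11
f 11 13 14
f 11 14 12
f 13 9 15
f 13 15 14
f 14 15 16
f 14 16 12
f 15 9 17
f 15 17 16
f 16 17 18
f 16 18 12
f 17 9 19
f 17 19 18
f 18 19 20
f 18 20 12
f 19 9 21
f 19 21 20
f 20 21 22
f 20 22 12
f 21 9 23
f 21 23 22
f 22 23 24
f 22 24 12
f 23 9 25
f 23 25 24
f 24 25 26
f 24 26 12
f 25 9 27
f 25 27 26
f 26 27 28
f 26 28 12
f 27 9 29
f 27 29 28
f 28 29 30
f 28 30 12
f 29 9 31
f 29 31 30
f 30 31 32
f 30 32 12
f 31 9 33
f 31 33 32
f 32 33 34
f 32 34 12
f 33 9 10
f 33 10 34
f 34 10 11
f 34 11 12
f 35 46 40
f 35 40 36
f 35 36 42
f 35 42 45
f 35 45 46
f 36 40 44
f 40 46 39
f 46 45 37
f 45 42 41
f 42 36 43
f 38 44 39
f 38 39 37
f 38 37 41
f 38 41 43
f 38 43 44
f 39 44 40
f 37 39 46
f 41 37 45
f 43 41 42
f 44 43 36
f 48 47 50
f 48 50 49
f 50 47 51
f 50 51 49
f 51 47 52
f 51 52 49
f 52 47 53
f 52 53 49
f 53 47 54
f 53 54 49
f 54 47 55
f 54 55 49
f 55 47 56
f 55 56 49
f 56 47 57
f 56 57 49
f 57 47 58
f 57 58 49
f 58 47 59
f 58 59 49
f 59 47 60
f 59 60 49
f 60 47 61
f 60 61 49
f 61 47 62
f 61 62 49
f 62 47 63
f 62 63 49
f 63 47 48
f 63 48 49



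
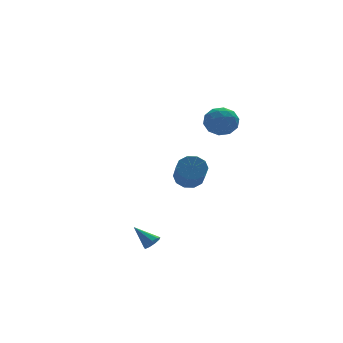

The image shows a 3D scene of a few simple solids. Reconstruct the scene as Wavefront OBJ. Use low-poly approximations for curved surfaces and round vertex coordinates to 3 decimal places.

v -1.806 -4.202 -3.554
v -1.401 -4.183 -3.245
v -2.434 -3.318 -2.786
v -1.37 -3.943 -3.496
v -1.543 -3.825 -3.775
v -1.839 -3.883 -3.95
v -2.119 -4.09 -3.94
v -2.253 -4.35 -3.75
v -2.177 -4.541 -3.468
v -1.927 -4.574 -3.226
v -1.621 -4.432 -3.138
v 1.901 1.094 -1.72
v 2.426 0.62 -2.115
v 2.144 -0.627 -0.996
v 1.619 -0.154 -0.6
v 2.68 0.875 -1.767
v 2.397 -0.373 -0.648
v 2.636 1.214 -1.401
v 2.354 -0.034 -0.281
v 2.312 1.506 -1.156
v 2.029 0.259 -0.037
v 1.831 1.642 -1.127
v 1.548 0.394 -0.008
v 1.376 1.567 -1.324
v 1.094 0.32 -0.205
v 1.123 1.313 -1.672
v 0.84 0.065 -0.553
v 1.166 0.974 -2.039
v 0.884 -0.274 -0.919
v 1.491 0.681 -2.283
v 1.208 -0.566 -1.164
v 1.972 0.546 -2.312
v 1.689 -0.702 -1.193
v 1.67 -1.911 3.369
v 2.568 -1.799 3.174
v 1.892 -3.381 3.546
v 2.79 -3.269 3.351
v 2.443 -2.935 4.141
v 2.306 -2.027 4.032
v 2.154 -3.153 2.688
v 2.017 -2.245 2.579
v 2.867 -2.567 2.753
v 3.045 -2.432 3.651
v 1.415 -2.748 3.069
v 1.593 -2.613 3.967
v 2.1 -1.726 3.256
v 2.36 -3.454 3.464
v 2.157 -3.258 3.928
v 2.684 -3.192 3.813
v 1.946 -1.86 3.76
v 2.473 -1.794 3.645
v 2.4 -2.462 4.214
v 1.987 -3.386 3.075
v 2.514 -3.32 2.96
v 1.776 -1.988 2.907
v 2.303 -1.922 2.792
v 2.06 -2.718 2.506
v 2.803 -2.112 2.894
v 2.933 -2.976 2.998
v 2.559 -2.908 2.608
v 2.479 -2.374 2.544
v 2.908 -2.032 3.421
v 3.038 -2.896 3.525
v 2.835 -2.7 3.99
v 2.754 -2.166 3.926
v 3.084 -2.484 3.174
v 1.422 -2.284 3.195
v 1.552 -3.148 3.299
v 1.706 -3.014 2.794
v 1.625 -2.48 2.73
v 1.527 -2.204 3.722
v 1.657 -3.068 3.826
v 1.981 -2.806 4.176
v 1.901 -2.272 4.112
v 1.376 -2.696 3.546
f 2 1 4
f 2 4 3
f 4 1 5
f 4 5 3
f 5 1 6
f 5 6 3
f 6 1 7
f 6 7 3
f 7 1 8
f 7 8 3
f 8 1 9
f 8 9 3
f 9 1 10
f 9 10 3
f 10 1 11
f 10 11 3
f 11 1 2
f 11 2 3
f 13 12 16
f 13 16 14
f 14 16 17
f 14 17 15
f 16 12 18
f 16 18 17
f 17 18 19
f 17 19 15
f 18 12 20
f 18 20 19
f 19 20 21
f 19 21 15
f 20 12 22
f 20 22 21
f 21 22 23
f 21 23 15
f 22 12 24
f 22 24 23
f 23 24 25
f 23 25 15
f 24 12 26
f 24 26 25
f 25 26 27
f 25 27 15
f 26 12 28
f 26 28 27
f 27 28 29
f 27 29 15
f 28 12 30
f 28 30 29
f 29 30 31
f 29 31 15
f 30 12 32
f 30 32 31
f 31 32 33
f 31 33 15
f 32 12 13
f 32 13 33
f 33 13 14
f 33 14 15
f 34 71 50
f 71 45 74
f 50 74 39
f 71 74 50
f 34 50 46
f 50 39 51
f 46 51 35
f 50 51 46
f 34 46 55
f 46 35 56
f 55 56 41
f 46 56 55
f 34 55 67
f 55 41 70
f 67 70 44
f 55 70 67
f 34 67 71
f 67 44 75
f 71 75 45
f 67 75 71
f 35 51 62
f 51 39 65
f 62 65 43
f 51 65 62
f 39 74 52
f 74 45 73
f 52 73 38
f 74 73 52
f 45 75 72
f 75 44 68
f 72 68 36
f 75 68 72
f 44 70 69
f 70 41 57
f 69 57 40
f 70 57 69
f 41 56 61
f 56 35 58
f 61 58 42
f 56 58 61
f 37 63 49
f 63 43 64
f 49 64 38
f 63 64 49
f 37 49 47
f 49 38 48
f 47 48 36
f 49 48 47
f 37 47 54
f 47 36 53
f 54 53 40
f 47 53 54
f 37 54 59
f 54 40 60
f 59 60 42
f 54 60 59
f 37 59 63
f 59 42 66
f 63 66 43
f 59 66 63
f 38 64 52
f 64 43 65
f 52 65 39
f 64 65 52
f 36 48 72
f 48 38 73
f 72 73 45
f 48 73 72
f 40 53 69
f 53 36 68
f 69 68 44
f 53 68 69
f 42 60 61
f 60 40 57
f 61 57 41
f 60 57 61
f 43 66 62
f 66 42 58
f 62 58 35
f 66 58 62

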